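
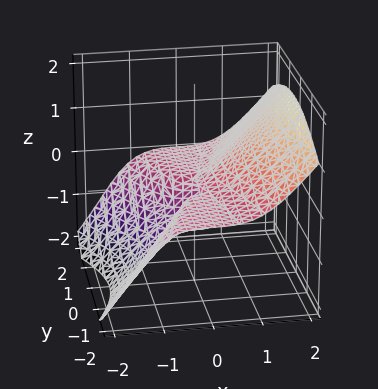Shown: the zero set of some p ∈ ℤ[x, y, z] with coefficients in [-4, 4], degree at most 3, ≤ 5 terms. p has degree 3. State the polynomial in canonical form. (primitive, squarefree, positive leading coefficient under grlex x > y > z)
(a) The degree is 3 — a generic line meets the surface in up to 3 points.
(b) Checking where it meets the axes: among the integer gridlines, it crosses the z-axis at z ∈ {-1, 0}; it meets the x-axis at x = 0 (among the integer gridlines).
(c) Assembling these constraints gives the stated polynomial. Check: (0, 1, 0) on the y-axis lies on the surface, and p(0, 1, 0) = 0. ✓

x^3 - y^2*z - z^3 - z^2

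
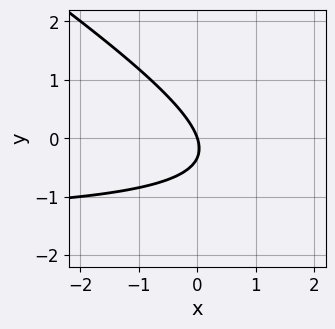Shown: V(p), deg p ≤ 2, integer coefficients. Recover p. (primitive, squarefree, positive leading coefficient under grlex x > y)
2*x*y + 3*y^2 + 3*x + y

deg p = 2.
From the visible intercepts: one x-axis crossing is at x = 0; one y-axis crossing is at y = 0.
Solving for integer coefficients yields p as stated.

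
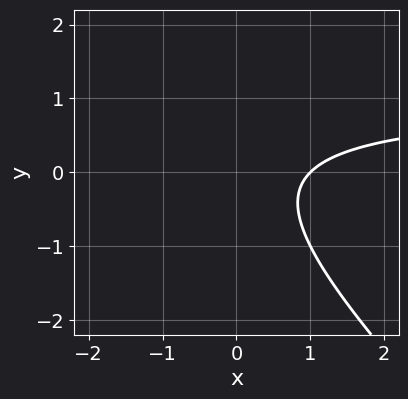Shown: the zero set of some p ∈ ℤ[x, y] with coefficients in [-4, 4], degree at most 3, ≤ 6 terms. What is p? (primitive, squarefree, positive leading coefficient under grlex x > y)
x*y + y^2 - x + 1

(a) The degree is 2 — no degree-1 curve has this shape.
(b) Observable constraints: it meets the x-axis at x = 1 (among the integer gridlines); it misses every integer gridline on the y-axis.
(c) Assembling these constraints gives the stated polynomial.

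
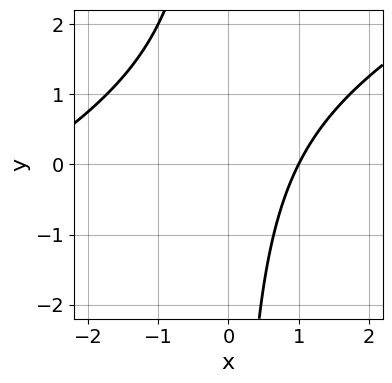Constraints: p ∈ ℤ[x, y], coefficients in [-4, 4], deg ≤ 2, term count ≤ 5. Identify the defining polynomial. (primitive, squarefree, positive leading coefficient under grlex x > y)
x^2 - 2*x*y + 2*x - 3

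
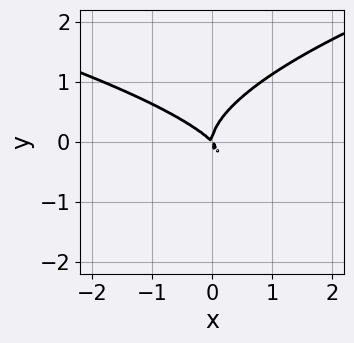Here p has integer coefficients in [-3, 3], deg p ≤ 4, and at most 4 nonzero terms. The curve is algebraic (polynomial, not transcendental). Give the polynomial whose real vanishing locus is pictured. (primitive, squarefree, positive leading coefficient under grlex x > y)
Degree: the shape is more complex than any degree-2 curve, so deg p = 3.
From the axis intercepts and sections: it meets the y-axis at y = 0 (among the integer gridlines); it meets the x-axis at x = 0 (among the integer gridlines).
Putting this together gives p.

3*y^3 - 2*x^2 - 2*x*y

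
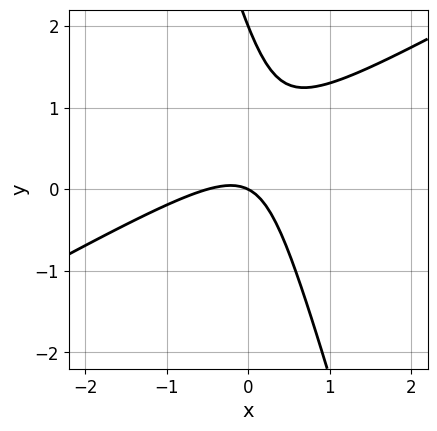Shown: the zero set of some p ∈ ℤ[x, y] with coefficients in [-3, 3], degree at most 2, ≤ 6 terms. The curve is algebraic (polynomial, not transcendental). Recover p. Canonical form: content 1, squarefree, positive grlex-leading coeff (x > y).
2*x^2 - 3*x*y - y^2 + x + 2*y

1. The degree is 2 — the shape is more complex than any degree-1 curve.
2. From the visible intercepts: the y-axis gridline crossings are at y ∈ {0, 2}; one x-axis crossing is at x = 0.
3. The integer polynomial consistent with all of this is the stated p.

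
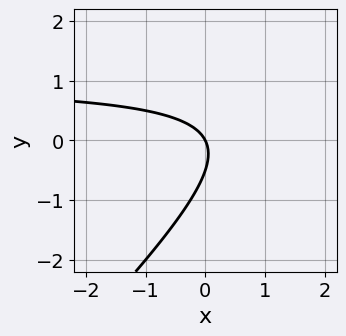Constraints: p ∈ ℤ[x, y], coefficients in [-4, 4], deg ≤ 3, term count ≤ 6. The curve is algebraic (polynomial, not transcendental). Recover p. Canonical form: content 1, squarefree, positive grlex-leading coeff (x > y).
2*x*y - 2*y^2 - 2*x - y

(a) The degree is 2 — a generic line meets the curve in up to 2 points.
(b) Checking where it meets the axes: one y-axis crossing is at y = 0; it crosses the x-axis at the gridline x = 0.
(c) These observations pin down the coefficients.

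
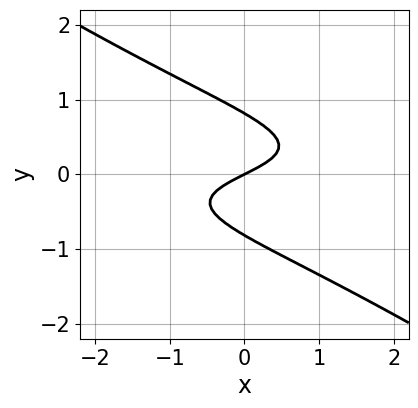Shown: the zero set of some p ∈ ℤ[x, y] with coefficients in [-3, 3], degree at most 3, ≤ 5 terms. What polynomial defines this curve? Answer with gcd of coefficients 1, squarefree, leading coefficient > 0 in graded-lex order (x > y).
2*x*y^2 + 3*y^3 + x - 2*y

(a) deg p = 3. A generic line meets the curve in up to 3 points.
(b) From the visible intercepts: it meets the x-axis at x = 0 (among the integer gridlines); one y-axis crossing is at y = 0.
(c) These observations pin down the coefficients.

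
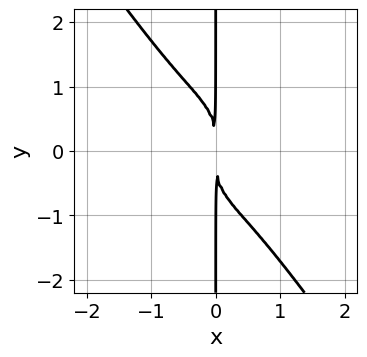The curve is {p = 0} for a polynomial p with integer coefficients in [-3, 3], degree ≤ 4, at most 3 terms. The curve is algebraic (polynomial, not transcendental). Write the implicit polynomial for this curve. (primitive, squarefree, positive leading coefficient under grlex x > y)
3*x^4 + x*y^3 + 2*x^2

The degree is 4 — the shape is more complex than any degree-3 curve.
Against the integer gridlines: every point of the y-axis in the box is on the curve.
Together with the visible shape, these determine p as stated.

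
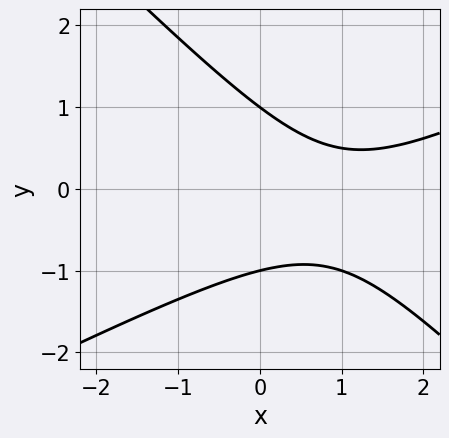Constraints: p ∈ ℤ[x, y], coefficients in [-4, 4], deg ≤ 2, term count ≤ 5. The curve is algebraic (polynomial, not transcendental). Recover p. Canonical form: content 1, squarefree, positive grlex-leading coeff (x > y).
deg p = 2.
Observable constraints: no x-intercept at any integer in the box; the y-axis gridline crossings are at y ∈ {-1, 1}.
Putting this together gives p.

x^2 - x*y - 2*y^2 - 2*x + 2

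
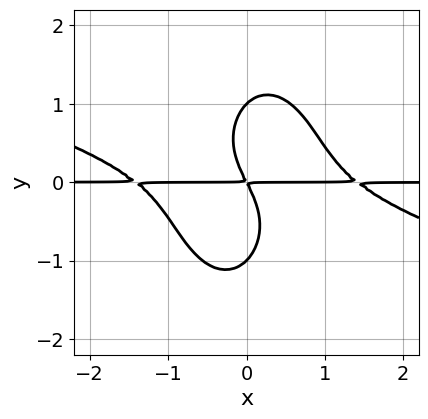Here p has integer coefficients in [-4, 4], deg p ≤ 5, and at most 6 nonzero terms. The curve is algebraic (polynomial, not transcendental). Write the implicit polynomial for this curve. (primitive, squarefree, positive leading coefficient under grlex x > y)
(a) deg p = 4. No degree-3 curve has this shape.
(b) From the axis intercepts and sections: the visible x-axis segment lies entirely on the curve; the y-axis gridline crossings are at y ∈ {-1, 1}.
(c) Solving for integer coefficients yields p as stated.

x^3*y + 3*x^2*y^2 + y^4 - 2*x*y - y^2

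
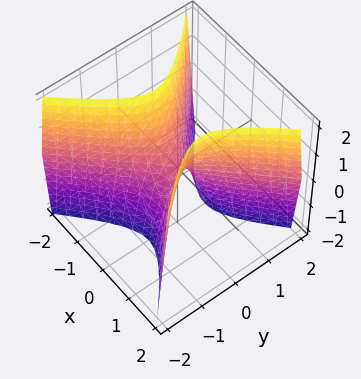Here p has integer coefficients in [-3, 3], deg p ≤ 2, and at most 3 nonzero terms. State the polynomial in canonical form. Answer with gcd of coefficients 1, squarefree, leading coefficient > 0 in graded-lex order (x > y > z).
(a) deg p = 2. A saddle surface; a quadric.
(b) Symmetries: mirror symmetry y ↦ −y ⇒ only even powers of y; mirror symmetry x ↦ −x ⇒ only even powers of x.
(c) From the visible intercepts: it crosses the y-axis at the gridline y = 0; it meets the z-axis at z = 0 (among the integer gridlines).
(d) Assembling these constraints gives the stated polynomial.

3*x^2 - 3*y^2 - z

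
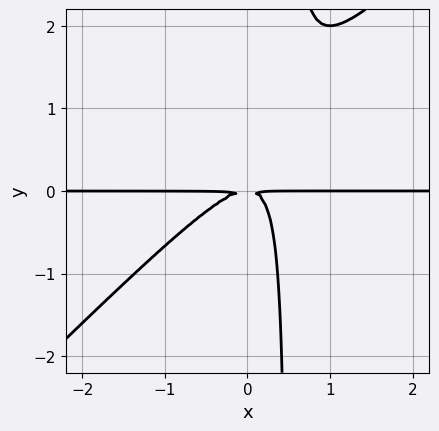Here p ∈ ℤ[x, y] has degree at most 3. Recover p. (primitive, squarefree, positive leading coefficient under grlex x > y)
1. The degree is 3 — the shape is more complex than any degree-2 curve.
2. Checking where it meets the axes: every point of the x-axis in the box is on the curve.
3. Assembling these constraints gives the stated polynomial.

2*x^2*y - 2*x*y^2 + y^2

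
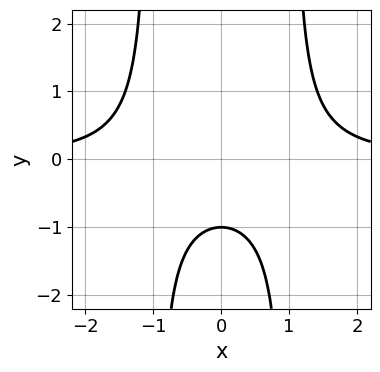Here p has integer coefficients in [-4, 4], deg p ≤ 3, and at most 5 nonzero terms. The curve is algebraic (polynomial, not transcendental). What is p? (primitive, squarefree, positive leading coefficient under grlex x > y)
1. Degree: the shape is more complex than any degree-2 curve, so deg p = 3.
2. Symmetries: it's symmetric under x → −x, forcing even powers of x.
3. Reading off the gridlines: one y-axis crossing is at y = -1; no x-intercept at any integer in the box.
4. These observations pin down the coefficients.

x^2*y - y - 1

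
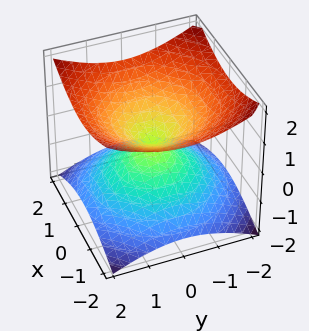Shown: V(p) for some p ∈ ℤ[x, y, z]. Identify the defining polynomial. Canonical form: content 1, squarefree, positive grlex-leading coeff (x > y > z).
x^2 + y^2 - 2*z^2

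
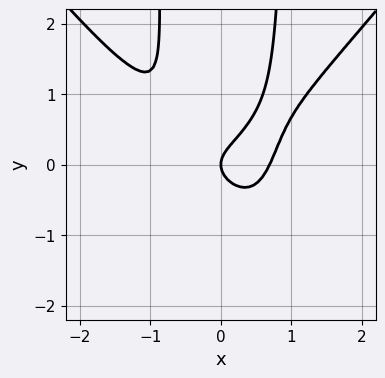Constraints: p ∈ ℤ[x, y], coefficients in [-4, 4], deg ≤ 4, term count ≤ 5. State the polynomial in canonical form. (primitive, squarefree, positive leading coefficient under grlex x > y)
3*x^4 - 2*x^2*y^2 - 3*x^2*y + 2*y^2 - x

(a) deg p = 4.
(b) From the axis intercepts and sections: it meets the x-axis at x = 0 (among the integer gridlines); it crosses the y-axis at the gridline y = 0.
(c) Matching integer coefficients to the picture gives p.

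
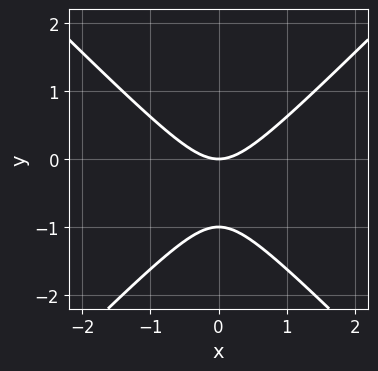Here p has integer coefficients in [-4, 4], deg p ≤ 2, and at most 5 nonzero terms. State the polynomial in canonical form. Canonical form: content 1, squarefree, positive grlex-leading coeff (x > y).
1. The degree is 2 — the shape is more complex than any degree-1 curve.
2. Symmetries: the x ↦ −x reflection is a symmetry, so x appears only in even powers.
3. From the axis intercepts and sections: among the integer gridlines, it crosses the y-axis at y ∈ {-1, 0}; it crosses the x-axis at the gridline x = 0.
4. These observations pin down the coefficients.

x^2 - y^2 - y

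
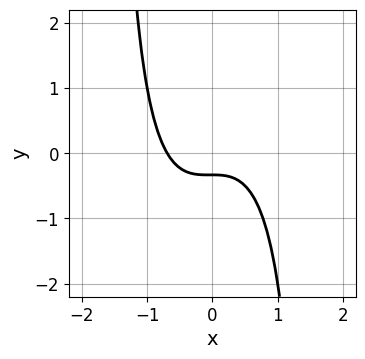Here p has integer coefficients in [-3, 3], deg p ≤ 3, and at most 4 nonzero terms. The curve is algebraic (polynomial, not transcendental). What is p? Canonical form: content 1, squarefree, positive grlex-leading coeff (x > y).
First, deg p = 3. A generic line meets the curve in up to 3 points.
Finally, matching integer coefficients to the picture gives p.

3*x^3 - x^2*y + 3*y + 1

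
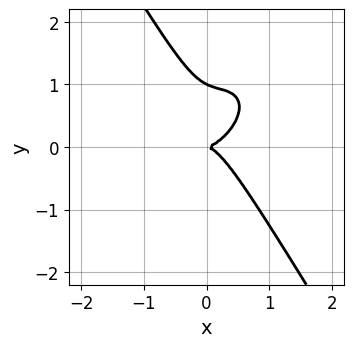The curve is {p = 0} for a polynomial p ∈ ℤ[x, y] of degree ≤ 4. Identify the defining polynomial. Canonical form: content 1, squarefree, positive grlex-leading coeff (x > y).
(a) Degree: no degree-2 curve has this shape, so deg p = 3.
(b) Checking where it meets the axes: it crosses the x-axis at the gridline x = 0; among the integer gridlines, it crosses the y-axis at y ∈ {0, 1}.
(c) Matching integer coefficients to the picture gives p.

3*x^3 - 2*x^2*y + x*y^2 + 2*y^3 - 2*y^2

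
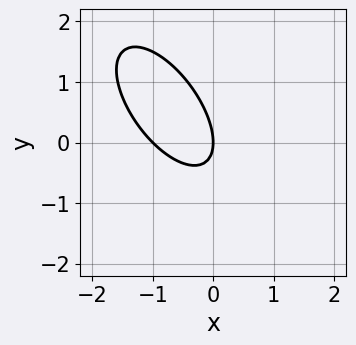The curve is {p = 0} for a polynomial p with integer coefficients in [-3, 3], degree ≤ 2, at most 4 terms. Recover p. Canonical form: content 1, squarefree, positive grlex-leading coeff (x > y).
3*x^2 + 3*x*y + 2*y^2 + 3*x

Degree: no degree-1 curve has this shape, so deg p = 2.
From the axis intercepts and sections: it meets the y-axis at y = 0 (among the integer gridlines); among the integer gridlines, it crosses the x-axis at x ∈ {-1, 0}.
These observations pin down the coefficients.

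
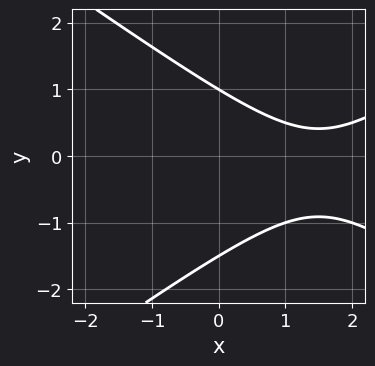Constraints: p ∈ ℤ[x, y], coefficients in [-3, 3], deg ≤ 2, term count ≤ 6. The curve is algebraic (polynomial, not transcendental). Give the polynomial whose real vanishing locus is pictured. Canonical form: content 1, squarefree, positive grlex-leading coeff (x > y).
x^2 - 2*y^2 - 3*x - y + 3

Degree: a generic line meets the curve in up to 2 points, so deg p = 2.
Checking where it meets the axes: the curve avoids every integer x-axis point in the box; it crosses the y-axis at the gridline y = 1.
Fitting integer coefficients to these (and the overall shape) gives p.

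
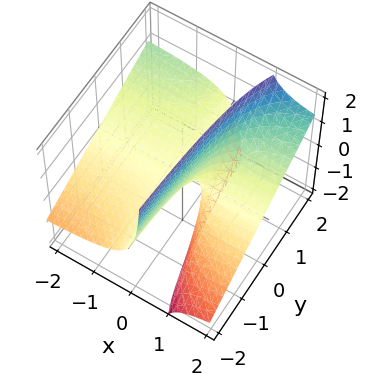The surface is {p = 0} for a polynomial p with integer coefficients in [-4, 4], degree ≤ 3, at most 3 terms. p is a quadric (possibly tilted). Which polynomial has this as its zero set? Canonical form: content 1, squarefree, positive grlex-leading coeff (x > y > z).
x*y - 2*x*z + z

First, deg p = 2.
Then, against the integer gridlines: every point of the y-axis in the box is on the surface; every point of the x-axis in the box is on the surface; one z-axis crossing is at z = 0.
Finally, these observations pin down the coefficients.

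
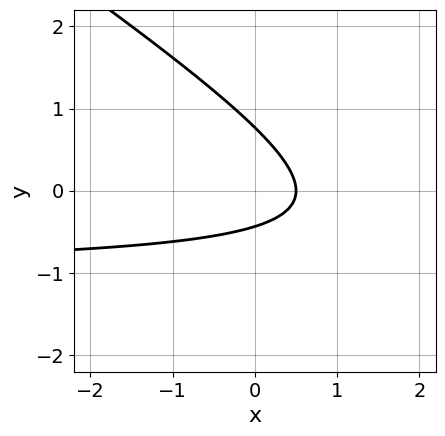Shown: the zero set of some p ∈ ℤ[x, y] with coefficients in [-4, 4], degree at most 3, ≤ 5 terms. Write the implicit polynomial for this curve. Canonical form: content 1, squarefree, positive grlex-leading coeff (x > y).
2*x*y + 3*y^2 + 2*x - y - 1

First, deg p = 2. The shape is more complex than any degree-1 curve.
Finally, putting this together gives p.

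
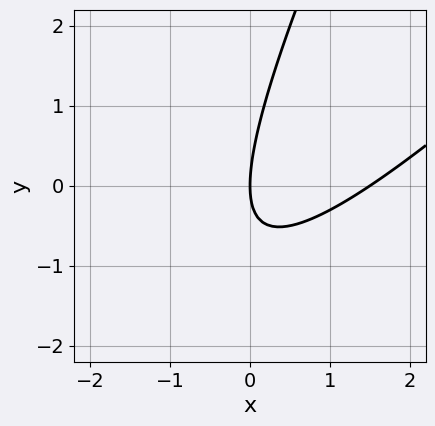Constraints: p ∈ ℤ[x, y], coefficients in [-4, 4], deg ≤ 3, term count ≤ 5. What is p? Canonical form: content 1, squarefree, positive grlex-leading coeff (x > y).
First, deg p = 2.
Next, against the integer gridlines: it crosses the y-axis at the gridline y = 0; it meets the x-axis at x = 0 (among the integer gridlines).
Finally, putting this together gives p.

2*x^2 - 3*x*y + y^2 - 3*x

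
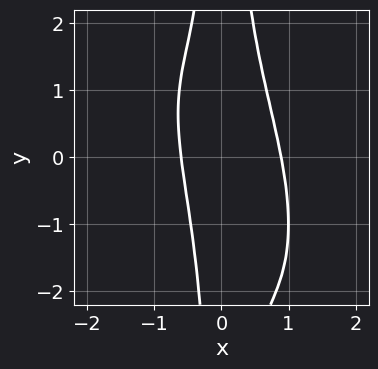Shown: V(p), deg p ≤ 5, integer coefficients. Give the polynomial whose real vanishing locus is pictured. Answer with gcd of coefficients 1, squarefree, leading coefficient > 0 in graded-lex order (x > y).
3*x^4 + 2*x^3*y + x^2*y^2 - x - 1

1. Degree: no degree-3 curve has this shape, so deg p = 4.
2. Checking where it meets the axes: it misses every integer gridline on the y-axis.
3. Fitting integer coefficients to these (and the overall shape) gives p.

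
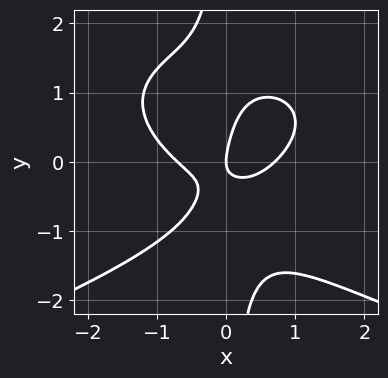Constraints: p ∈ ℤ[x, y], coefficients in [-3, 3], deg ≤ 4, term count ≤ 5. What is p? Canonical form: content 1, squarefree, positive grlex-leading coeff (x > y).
2*x*y^3 + 2*x^3 - 3*x*y + y^2 - x

1. Degree: the shape is more complex than any degree-3 curve, so deg p = 4.
2. From the axis intercepts and sections: one y-axis crossing is at y = 0; it crosses the x-axis at the gridline x = 0.
3. The integer polynomial consistent with all of this is the stated p.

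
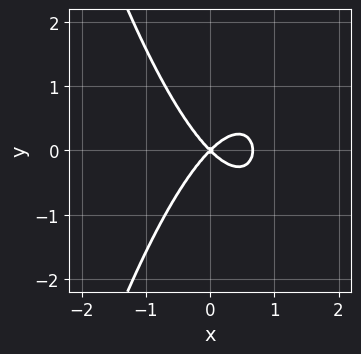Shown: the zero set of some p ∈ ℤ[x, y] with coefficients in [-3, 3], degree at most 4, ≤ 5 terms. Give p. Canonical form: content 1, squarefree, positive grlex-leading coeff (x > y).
3*x^3 - 2*x^2 + 2*y^2

1. deg p = 3. No degree-2 curve has this shape.
2. Symmetries: it's symmetric under y → −y, forcing even powers of y.
3. Reading off the gridlines: it crosses the y-axis at the gridline y = 0; it meets the x-axis at x = 0 (among the integer gridlines).
4. Putting this together gives p.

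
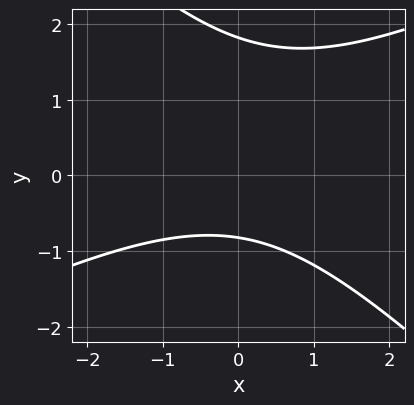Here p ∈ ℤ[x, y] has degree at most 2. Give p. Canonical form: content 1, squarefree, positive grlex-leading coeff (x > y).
x^2 - x*y - 2*y^2 + 2*y + 3

First, degree: no degree-1 curve has this shape, so deg p = 2.
Then, observable constraints: no x-intercept at any integer in the box.
Finally, matching integer coefficients to the picture gives p.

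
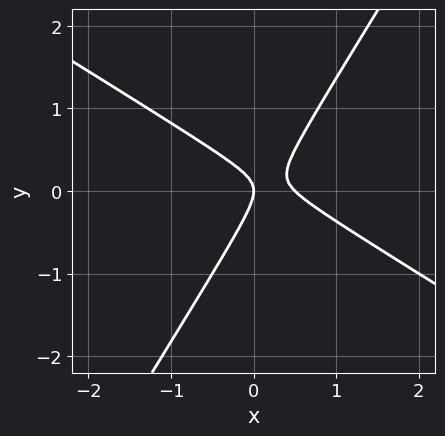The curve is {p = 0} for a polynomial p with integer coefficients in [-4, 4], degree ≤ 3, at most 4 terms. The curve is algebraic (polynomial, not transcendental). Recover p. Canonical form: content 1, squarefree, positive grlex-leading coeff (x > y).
2*x^2 + 2*x*y - 2*y^2 - x

The degree is 2 — a generic line meets the curve in up to 2 points.
Observable constraints: it meets the x-axis at x = 0 (among the integer gridlines); it crosses the y-axis at the gridline y = 0.
Assembling these constraints gives the stated polynomial.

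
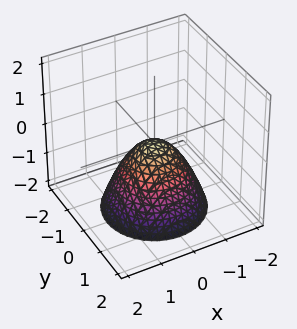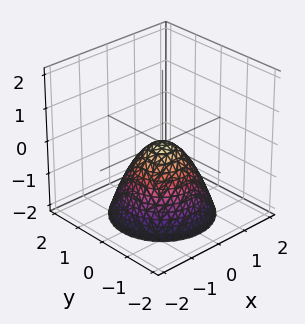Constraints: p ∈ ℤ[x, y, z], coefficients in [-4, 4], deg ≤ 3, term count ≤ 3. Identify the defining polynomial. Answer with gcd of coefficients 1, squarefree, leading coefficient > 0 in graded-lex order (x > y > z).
First, the degree is 2 — a paraboloid; a quadric.
Next, symmetry: the z-axis is an axis of rotation, so x and y enter only as x² + y².
Next, checking where it meets the axes: one y-axis crossing is at y = 0; a circular section at z = -1 has radius exactly 1.
Finally, together with the visible shape, these determine p as stated.

x^2 + y^2 + z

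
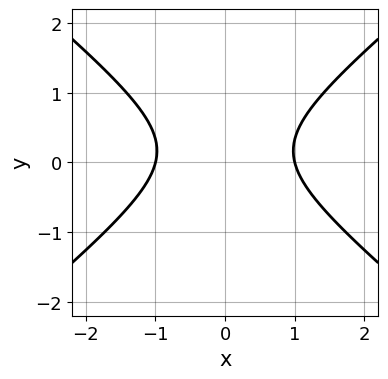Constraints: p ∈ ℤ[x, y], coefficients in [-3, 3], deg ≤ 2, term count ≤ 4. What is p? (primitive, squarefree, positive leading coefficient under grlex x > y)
2*x^2 - 3*y^2 + y - 2

First, deg p = 2.
Next, symmetries: mirror symmetry x ↦ −x ⇒ only even powers of x.
Then, reading off the gridlines: the x-axis gridline crossings are at x ∈ {-1, 1}; the curve avoids every integer y-axis point in the box.
Finally, fitting integer coefficients to these (and the overall shape) gives p.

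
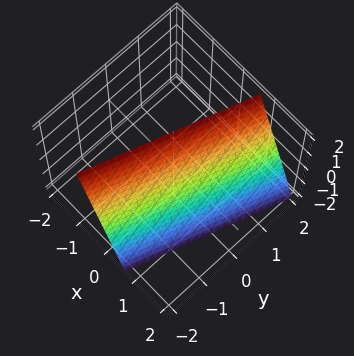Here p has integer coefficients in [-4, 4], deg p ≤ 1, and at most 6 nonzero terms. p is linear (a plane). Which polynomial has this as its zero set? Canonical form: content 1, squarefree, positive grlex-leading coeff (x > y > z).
3*x - y + z - 2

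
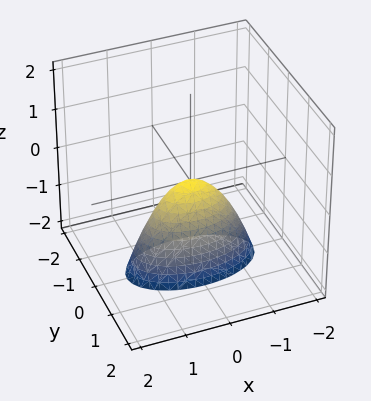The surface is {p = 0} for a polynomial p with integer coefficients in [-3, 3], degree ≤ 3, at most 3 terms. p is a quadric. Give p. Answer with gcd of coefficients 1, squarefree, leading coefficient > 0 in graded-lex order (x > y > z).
First, degree: a single bowl opening along one axis; a quadric, so deg p = 2.
Then, symmetries: the x ↦ −x reflection is a symmetry, so x appears only in even powers; the y ↦ −y reflection is a symmetry, so y appears only in even powers.
Then, from the visible intercepts: it crosses the x-axis at the gridline x = 0; it meets the z-axis at z = 0 (among the integer gridlines).
Finally, the integer polynomial consistent with all of this is the stated p.

x^2 + 3*y^2 + z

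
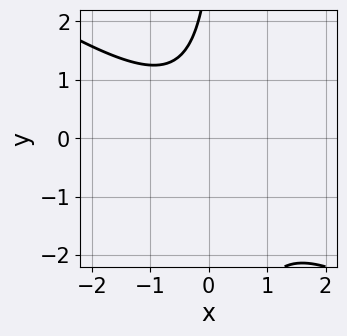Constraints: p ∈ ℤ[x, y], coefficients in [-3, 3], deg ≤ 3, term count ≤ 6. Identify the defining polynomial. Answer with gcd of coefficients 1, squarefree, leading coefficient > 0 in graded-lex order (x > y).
2*x^2 + 3*x*y - y + 3

1. deg p = 2.
2. From the visible intercepts: the curve avoids every integer x-axis point in the box; it misses every integer gridline on the y-axis.
3. Putting this together gives p.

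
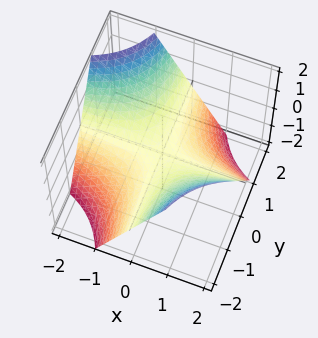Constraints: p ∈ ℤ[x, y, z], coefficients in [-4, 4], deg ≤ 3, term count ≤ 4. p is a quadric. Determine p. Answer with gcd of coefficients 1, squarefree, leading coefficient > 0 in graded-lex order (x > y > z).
The degree is 2 — a saddle surface; a quadric.
Observable constraints: the visible y-axis segment lies entirely on the surface; the visible x-axis segment lies entirely on the surface; one z-axis crossing is at z = 0.
Together with the visible shape, these determine p as stated.

x*y + z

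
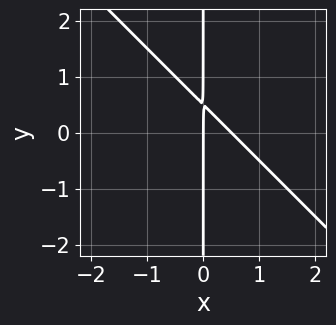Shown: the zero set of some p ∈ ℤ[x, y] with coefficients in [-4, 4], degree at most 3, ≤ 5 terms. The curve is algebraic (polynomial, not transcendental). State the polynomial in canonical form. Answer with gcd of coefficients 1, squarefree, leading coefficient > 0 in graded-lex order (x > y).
(a) deg p = 2. A generic line meets the curve in up to 2 points.
(b) Reading off the gridlines: one x-axis crossing is at x = 0; every point of the y-axis in the box is on the curve.
(c) Together with the visible shape, these determine p as stated.

2*x^2 + 2*x*y - x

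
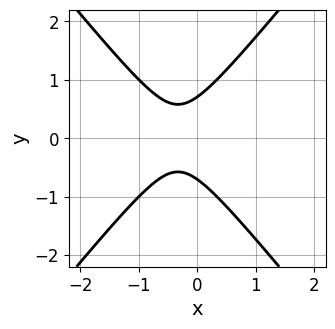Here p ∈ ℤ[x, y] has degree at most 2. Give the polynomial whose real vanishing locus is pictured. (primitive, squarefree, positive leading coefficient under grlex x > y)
3*x^2 - 2*y^2 + 2*x + 1

First, deg p = 2. The shape is more complex than any degree-1 curve.
Next, symmetries: mirror symmetry y ↦ −y ⇒ only even powers of y.
Then, against the integer gridlines: it misses every integer gridline on the x-axis.
Finally, putting this together gives p.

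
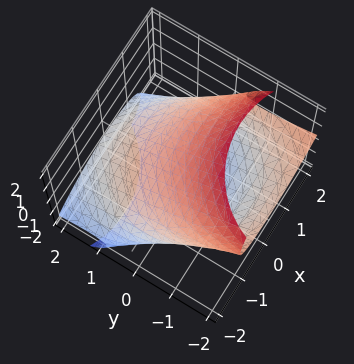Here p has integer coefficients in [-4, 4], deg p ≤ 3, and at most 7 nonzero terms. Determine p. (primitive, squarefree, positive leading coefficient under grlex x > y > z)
1. deg p = 2. No degree-1 surface has this shape.
2. The integer polynomial consistent with all of this is the stated p.

x^2 - x*z + y^2 + 3*y*z + 2*z^2 - 3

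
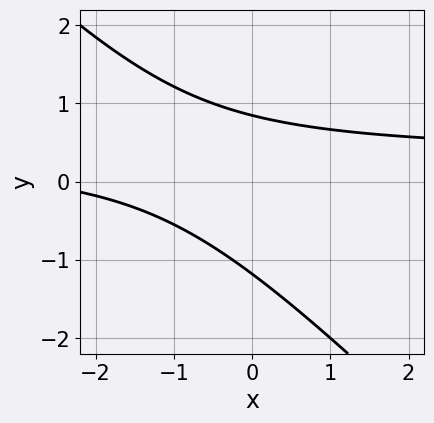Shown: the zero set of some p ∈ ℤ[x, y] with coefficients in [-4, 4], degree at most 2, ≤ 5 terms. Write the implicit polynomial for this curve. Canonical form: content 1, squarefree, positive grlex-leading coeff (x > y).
3*x*y + 3*y^2 - x + y - 3

(a) Degree: the shape is more complex than any degree-1 curve, so deg p = 2.
(b) Reading off the gridlines: no x-intercept at any integer in the box.
(c) Solving for integer coefficients yields p as stated.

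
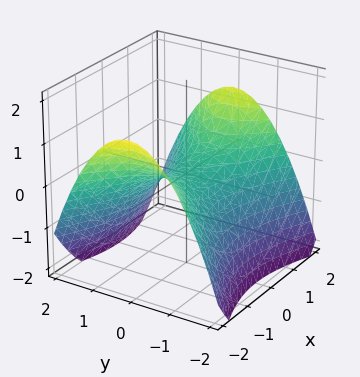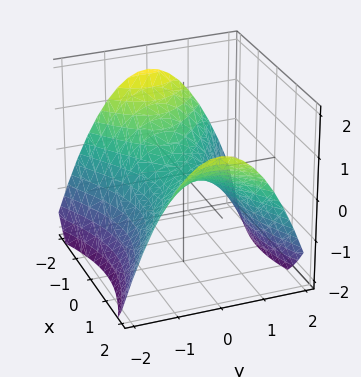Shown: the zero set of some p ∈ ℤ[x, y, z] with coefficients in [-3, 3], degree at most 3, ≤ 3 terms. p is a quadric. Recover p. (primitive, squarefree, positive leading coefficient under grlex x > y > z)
First, degree: a saddle surface; a quadric, so deg p = 2.
Next, symmetries: it's symmetric under y → −y, forcing even powers of y; the x ↦ −x reflection is a symmetry, so x appears only in even powers.
Then, from the axis intercepts and sections: it meets the y-axis at y = 0 (among the integer gridlines); one z-axis crossing is at z = 0; one x-axis crossing is at x = 0.
Finally, the integer polynomial consistent with all of this is the stated p.

x^2 - 2*y^2 - 3*z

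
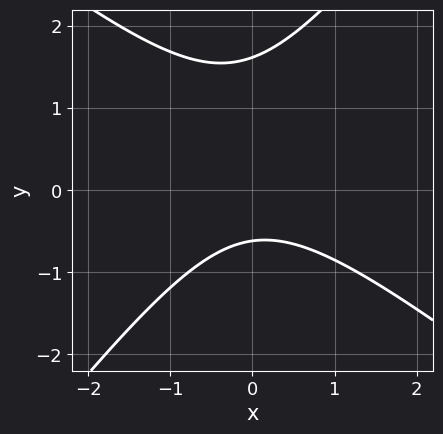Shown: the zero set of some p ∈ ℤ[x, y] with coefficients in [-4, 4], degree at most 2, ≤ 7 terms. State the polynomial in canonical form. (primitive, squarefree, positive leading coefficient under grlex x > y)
(a) The degree is 2 — no degree-1 curve has this shape.
(b) Reading off the gridlines: the curve avoids every integer x-axis point in the box.
(c) Assembling these constraints gives the stated polynomial.

2*x^2 + x*y - 2*y^2 + 2*y + 2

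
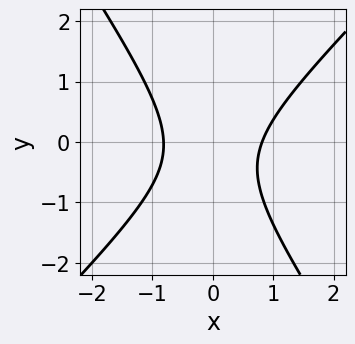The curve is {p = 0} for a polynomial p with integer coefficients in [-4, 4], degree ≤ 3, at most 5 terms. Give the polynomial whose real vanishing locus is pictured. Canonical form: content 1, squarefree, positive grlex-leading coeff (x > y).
3*x^2 - x*y - 2*y^2 - y - 2

First, degree: no degree-1 curve has this shape, so deg p = 2.
Next, checking where it meets the axes: it misses every integer gridline on the y-axis.
Finally, matching integer coefficients to the picture gives p.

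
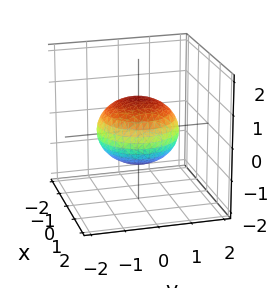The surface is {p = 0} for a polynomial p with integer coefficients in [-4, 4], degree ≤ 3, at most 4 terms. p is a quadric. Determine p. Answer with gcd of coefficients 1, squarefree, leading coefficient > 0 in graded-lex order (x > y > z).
2*x^2 + 2*y^2 + 3*z^2 - 3

First, deg p = 2. Bounded and convex; a quadric.
Then, symmetry: every cross-section ⟂ z is a circle, so x, y appear only via x² + y²; the z ↦ −z reflection is a symmetry, so z appears only in even powers.
Then, from the axis intercepts and sections: a circular section at z = 0 has radius between 1 and 2; the z-axis gridline crossings are at z ∈ {-1, 1}.
Finally, solving for integer coefficients yields p as stated.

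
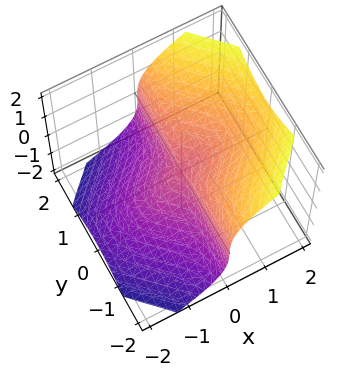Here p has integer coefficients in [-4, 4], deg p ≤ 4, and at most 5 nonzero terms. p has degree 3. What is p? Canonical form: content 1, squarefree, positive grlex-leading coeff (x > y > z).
x^3 + 3*x*y^2 - 2*z^3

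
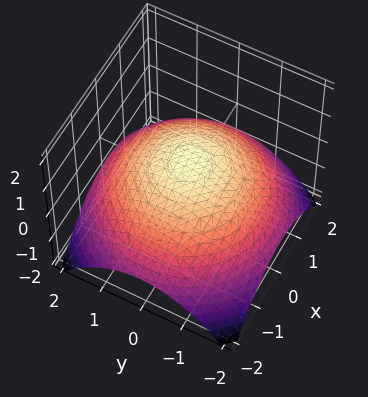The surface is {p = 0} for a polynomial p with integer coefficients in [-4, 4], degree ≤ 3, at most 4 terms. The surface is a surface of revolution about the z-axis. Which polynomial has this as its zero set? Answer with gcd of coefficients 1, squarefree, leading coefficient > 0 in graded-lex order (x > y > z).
x^2 + y^2 + 3*z - 2

First, deg p = 2. The shape is more complex than any degree-1 surface.
Then, symmetry: the surface is invariant under rotation about z: p = q(x² + y², z).
Then, from the visible intercepts: a circular section at z = 0 has radius between 1 and 2.
Finally, together with the visible shape, these determine p as stated.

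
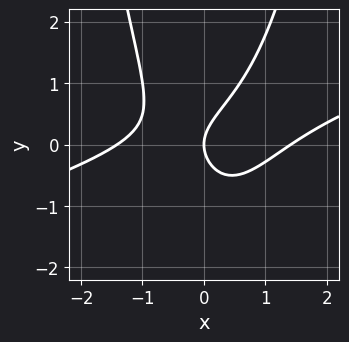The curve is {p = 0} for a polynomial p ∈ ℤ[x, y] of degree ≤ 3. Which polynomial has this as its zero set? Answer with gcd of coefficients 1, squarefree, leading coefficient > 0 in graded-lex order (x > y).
1. Degree: a generic line meets the curve in up to 3 points, so deg p = 3.
2. Checking where it meets the axes: it meets the y-axis at y = 0 (among the integer gridlines); it crosses the x-axis at the gridline x = 0.
3. The integer polynomial consistent with all of this is the stated p.

x^3 - 3*x^2*y + 2*y^2 - 2*x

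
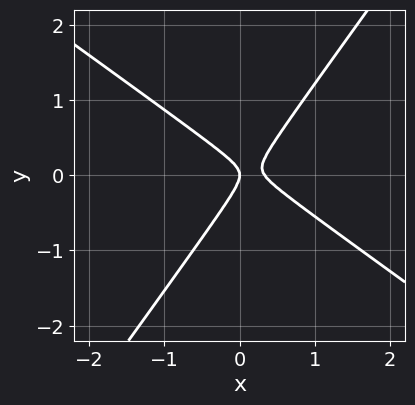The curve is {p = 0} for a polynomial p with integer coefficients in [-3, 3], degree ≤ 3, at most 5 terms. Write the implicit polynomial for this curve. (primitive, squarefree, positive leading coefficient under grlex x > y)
First, deg p = 2. No degree-1 curve has this shape.
Next, reading off the gridlines: it crosses the y-axis at the gridline y = 0; it crosses the x-axis at the gridline x = 0.
Finally, the integer polynomial consistent with all of this is the stated p.

3*x^2 + 2*x*y - 3*y^2 - x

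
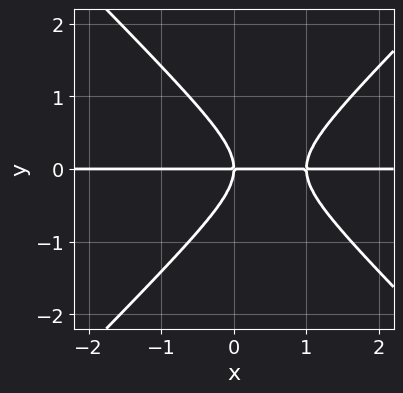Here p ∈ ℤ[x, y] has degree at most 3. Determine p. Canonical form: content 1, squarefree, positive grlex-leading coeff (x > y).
x^2*y - y^3 - x*y

(a) The degree is 3 — the shape is more complex than any degree-2 curve.
(b) Against the integer gridlines: every point of the x-axis in the box is on the curve; it meets the y-axis at y = 0 (among the integer gridlines).
(c) Putting this together gives p.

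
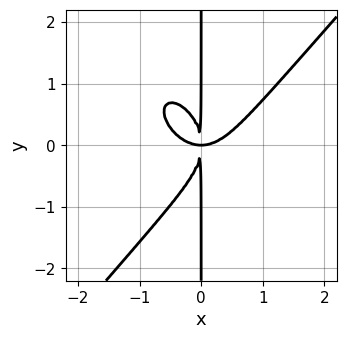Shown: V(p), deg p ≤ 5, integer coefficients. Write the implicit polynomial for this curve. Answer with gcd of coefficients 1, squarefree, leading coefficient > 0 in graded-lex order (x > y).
First, degree: the shape is more complex than any degree-3 curve, so deg p = 4.
Then, reading off the gridlines: the visible y-axis segment lies entirely on the curve.
Finally, together with the visible shape, these determine p as stated.

3*x^4 - 2*x*y^3 - 3*x^2*y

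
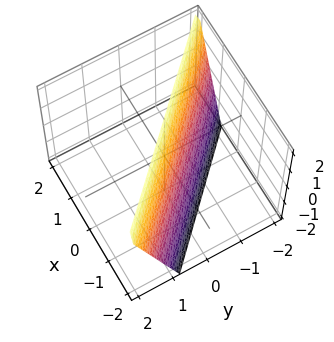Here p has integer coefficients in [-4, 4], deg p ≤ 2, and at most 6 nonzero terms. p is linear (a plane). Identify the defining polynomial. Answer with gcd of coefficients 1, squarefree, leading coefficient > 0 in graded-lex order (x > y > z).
3*x + 3*y - z + 2

(a) deg p = 1.
(b) Reading off the gridlines: it meets the z-axis at z = 2 (among the integer gridlines).
(c) The integer polynomial consistent with all of this is the stated p.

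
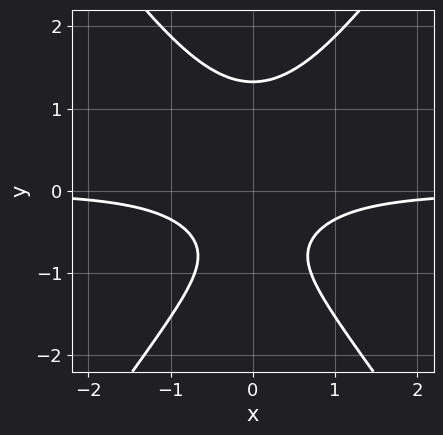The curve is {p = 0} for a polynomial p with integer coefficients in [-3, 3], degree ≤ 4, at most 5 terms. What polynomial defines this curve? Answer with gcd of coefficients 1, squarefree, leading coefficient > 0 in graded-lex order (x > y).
(a) deg p = 3. No degree-2 curve has this shape.
(b) Symmetries: mirror symmetry x ↦ −x ⇒ only even powers of x.
(c) Observable constraints: no x-intercept at any integer in the box.
(d) Fitting integer coefficients to these (and the overall shape) gives p.

2*x^2*y - y^3 + y + 1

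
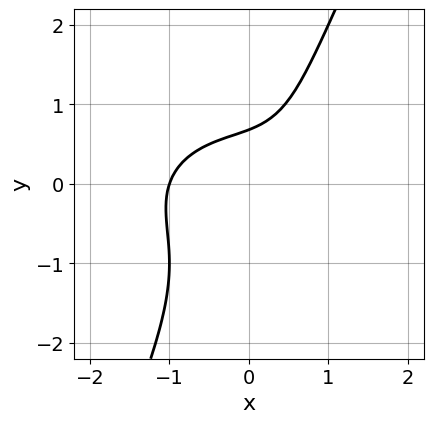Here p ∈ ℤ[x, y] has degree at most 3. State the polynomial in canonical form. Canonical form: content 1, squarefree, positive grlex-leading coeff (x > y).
x^3 + 2*x*y^2 - y^3 - y + 1

deg p = 3. The shape is more complex than any degree-2 curve.
From the visible intercepts: one x-axis crossing is at x = -1.
Fitting integer coefficients to these (and the overall shape) gives p.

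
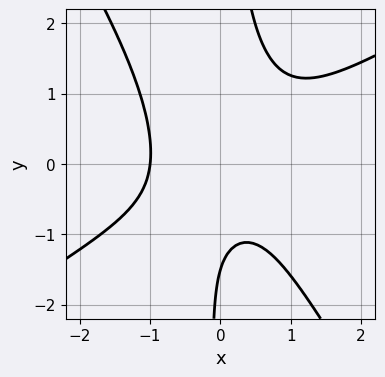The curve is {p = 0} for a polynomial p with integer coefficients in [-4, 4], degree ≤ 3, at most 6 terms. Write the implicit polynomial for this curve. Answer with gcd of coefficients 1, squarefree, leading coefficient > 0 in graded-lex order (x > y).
1. deg p = 3.
2. Reading off the gridlines: it crosses the x-axis at the gridline x = -1.
3. The integer polynomial consistent with all of this is the stated p.

3*x^3 - 3*x^2*y - 3*x*y^2 + 2*y + 3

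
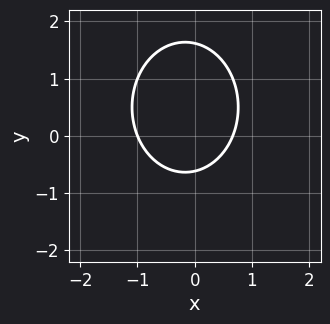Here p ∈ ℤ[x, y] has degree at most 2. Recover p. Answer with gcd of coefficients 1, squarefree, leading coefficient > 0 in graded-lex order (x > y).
(a) Degree: the shape is more complex than any degree-1 curve, so deg p = 2.
(b) Checking where it meets the axes: it meets the x-axis at x = -1 (among the integer gridlines).
(c) Together with the visible shape, these determine p as stated.

3*x^2 + 2*y^2 + x - 2*y - 2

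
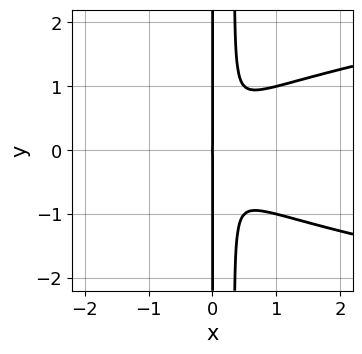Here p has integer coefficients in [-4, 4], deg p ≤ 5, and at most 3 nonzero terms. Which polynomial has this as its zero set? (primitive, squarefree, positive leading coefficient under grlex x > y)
First, deg p = 4. A generic line meets the curve in up to 4 points.
Next, symmetries: it's symmetric under y → −y, forcing even powers of y.
Next, against the integer gridlines: it crosses the x-axis at the gridline x = 0; the visible y-axis segment lies entirely on the curve.
Finally, these observations pin down the coefficients.

3*x^2*y^2 - 2*x^3 - x*y^2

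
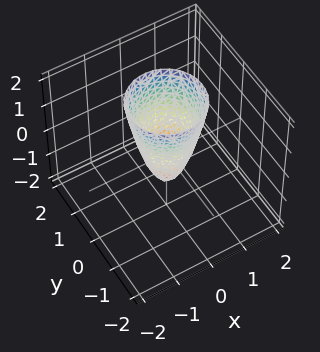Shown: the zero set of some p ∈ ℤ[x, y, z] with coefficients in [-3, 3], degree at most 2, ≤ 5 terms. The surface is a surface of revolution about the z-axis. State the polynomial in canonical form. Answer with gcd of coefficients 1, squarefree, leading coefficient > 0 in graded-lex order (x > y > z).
First, the degree is 2 — the shape is more complex than any degree-1 surface.
Next, symmetry: the z-axis is an axis of rotation, so x and y enter only as x² + y².
Then, from the axis intercepts and sections: one z-axis crossing is at z = -1; a circular section at z = 1 has radius between 0 and 1.
Finally, these observations pin down the coefficients.

3*x^2 + 3*y^2 - z - 1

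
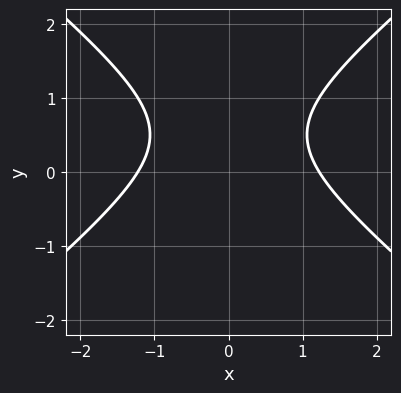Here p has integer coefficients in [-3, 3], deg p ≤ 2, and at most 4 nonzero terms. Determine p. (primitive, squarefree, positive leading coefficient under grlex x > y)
(a) Degree: no degree-1 curve has this shape, so deg p = 2.
(b) Symmetries: mirror symmetry x ↦ −x ⇒ only even powers of x.
(c) Observable constraints: it misses every integer gridline on the y-axis.
(d) Solving for integer coefficients yields p as stated.

2*x^2 - 3*y^2 + 3*y - 3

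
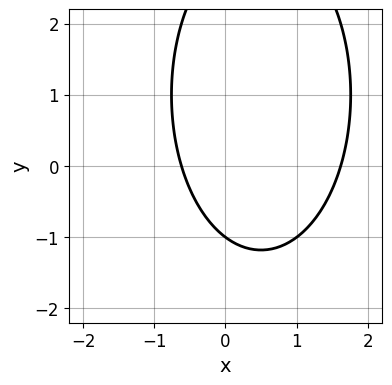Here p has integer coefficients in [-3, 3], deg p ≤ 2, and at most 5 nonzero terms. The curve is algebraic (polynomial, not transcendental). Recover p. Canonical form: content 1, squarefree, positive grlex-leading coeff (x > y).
3*x^2 + y^2 - 3*x - 2*y - 3

Degree: a generic line meets the curve in up to 2 points, so deg p = 2.
From the visible intercepts: it crosses the y-axis at the gridline y = -1.
Fitting integer coefficients to these (and the overall shape) gives p.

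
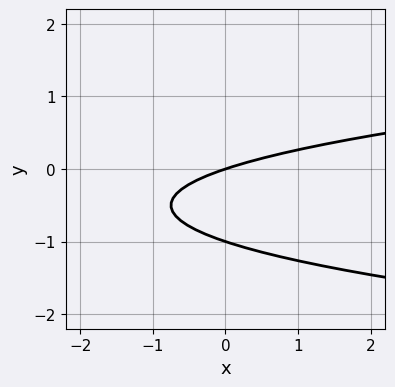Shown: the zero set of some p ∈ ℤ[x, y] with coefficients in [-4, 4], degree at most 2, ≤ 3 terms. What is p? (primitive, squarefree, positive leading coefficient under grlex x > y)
3*y^2 - x + 3*y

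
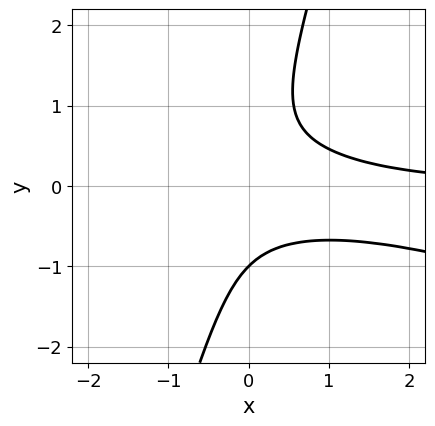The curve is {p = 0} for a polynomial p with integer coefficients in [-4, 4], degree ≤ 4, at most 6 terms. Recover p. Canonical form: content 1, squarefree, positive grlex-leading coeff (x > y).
deg p = 3.
From the visible intercepts: it crosses the y-axis at the gridline y = -1; the curve avoids every integer x-axis point in the box.
Fitting integer coefficients to these (and the overall shape) gives p.

x^2*y + 3*x*y^2 - y^3 - 1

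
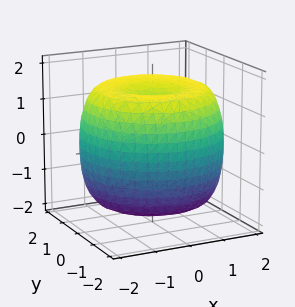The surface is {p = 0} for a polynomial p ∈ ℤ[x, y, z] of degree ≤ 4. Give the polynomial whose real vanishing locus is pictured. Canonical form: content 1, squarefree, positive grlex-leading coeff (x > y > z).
(a) The degree is 4 — the shape is more complex than any degree-3 surface.
(b) Symmetries: the surface is invariant under rotation about z: p = q(x² + y², z).
(c) From the visible intercepts: a circular section at z = -1 has radius between 1 and 2.
(d) Putting this together gives p.

x^4 + 2*x^2*y^2 + y^4 - 3*x^2 - 3*y^2 + 2*z^2 - 3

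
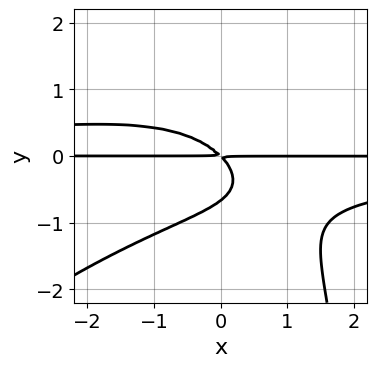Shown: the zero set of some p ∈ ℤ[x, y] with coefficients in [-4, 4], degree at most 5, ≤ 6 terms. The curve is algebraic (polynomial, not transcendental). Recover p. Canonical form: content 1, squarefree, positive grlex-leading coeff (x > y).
x^2*y^2 - x*y^3 + 3*y^3 + 2*x*y + 2*y^2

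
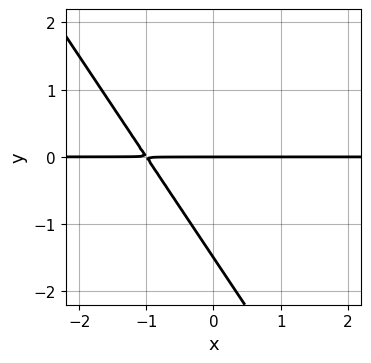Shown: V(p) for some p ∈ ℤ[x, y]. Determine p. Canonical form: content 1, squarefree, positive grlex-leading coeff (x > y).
1. deg p = 2. A generic line meets the curve in up to 2 points.
2. Against the integer gridlines: the visible x-axis segment lies entirely on the curve; it meets the y-axis at y = 0 (among the integer gridlines).
3. Fitting integer coefficients to these (and the overall shape) gives p.

3*x*y + 2*y^2 + 3*y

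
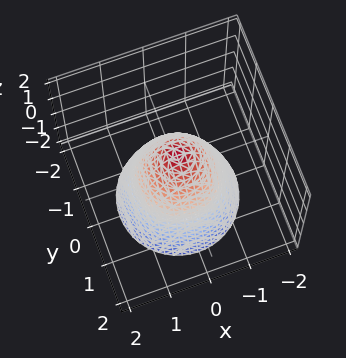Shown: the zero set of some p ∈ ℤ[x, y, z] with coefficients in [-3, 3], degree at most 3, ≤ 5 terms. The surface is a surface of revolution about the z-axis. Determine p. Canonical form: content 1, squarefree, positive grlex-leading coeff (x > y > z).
(a) deg p = 2. No degree-1 surface has this shape.
(b) By symmetry, every cross-section ⟂ z is a circle, so x, y appear only via x² + y².
(c) Reading off the gridlines: a circular section at z = -2 has radius between 1 and 2; one z-axis crossing is at z = 1.
(d) These observations pin down the coefficients.

3*x^2 + 3*y^2 + 2*z - 2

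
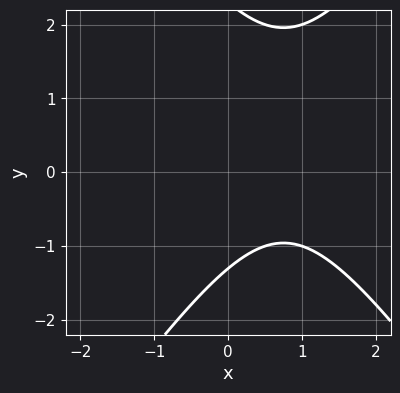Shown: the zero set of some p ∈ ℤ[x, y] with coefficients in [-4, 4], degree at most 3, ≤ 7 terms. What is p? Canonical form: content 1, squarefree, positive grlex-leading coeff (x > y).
2*x^2 - y^2 - 3*x + y + 3

(a) Degree: no degree-1 curve has this shape, so deg p = 2.
(b) Against the integer gridlines: it misses every integer gridline on the x-axis.
(c) Assembling these constraints gives the stated polynomial.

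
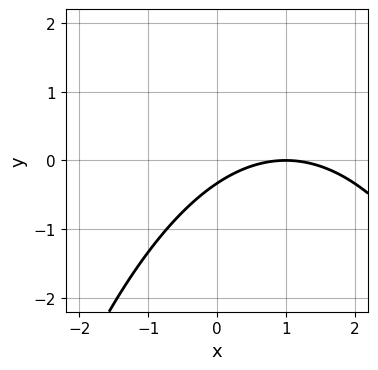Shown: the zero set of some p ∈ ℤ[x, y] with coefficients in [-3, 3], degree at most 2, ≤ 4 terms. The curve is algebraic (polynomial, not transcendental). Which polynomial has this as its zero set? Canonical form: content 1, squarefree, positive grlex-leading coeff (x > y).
1. Degree: a generic line meets the curve in up to 2 points, so deg p = 2.
2. From the axis intercepts and sections: one x-axis crossing is at x = 1.
3. Putting this together gives p.

x^2 - 2*x + 3*y + 1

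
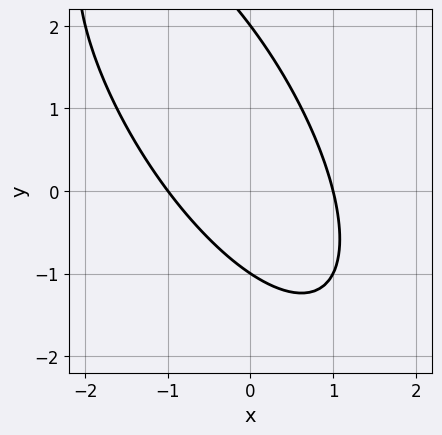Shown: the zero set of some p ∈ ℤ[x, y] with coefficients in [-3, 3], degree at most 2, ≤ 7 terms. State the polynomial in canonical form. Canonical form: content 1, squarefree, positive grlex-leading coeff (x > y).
(a) The degree is 2 — no degree-1 curve has this shape.
(b) Against the integer gridlines: among the integer gridlines, it crosses the x-axis at x ∈ {-1, 1}; the y-axis gridline crossings are at y ∈ {-1, 2}.
(c) Together with the visible shape, these determine p as stated.

2*x^2 + 2*x*y + y^2 - y - 2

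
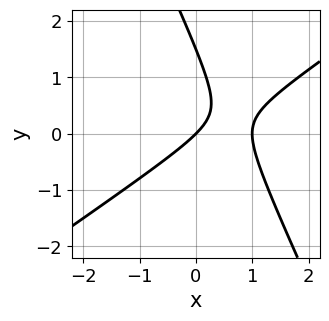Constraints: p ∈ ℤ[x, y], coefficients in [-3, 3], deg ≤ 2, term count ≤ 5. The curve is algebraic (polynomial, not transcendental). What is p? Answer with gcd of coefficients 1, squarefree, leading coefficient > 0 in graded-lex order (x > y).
3*x^2 - 3*x*y - 2*y^2 - 3*x + 3*y

Degree: a generic line meets the curve in up to 2 points, so deg p = 2.
Checking where it meets the axes: it crosses the y-axis at the gridline y = 0; the x-axis gridline crossings are at x ∈ {0, 1}.
Putting this together gives p.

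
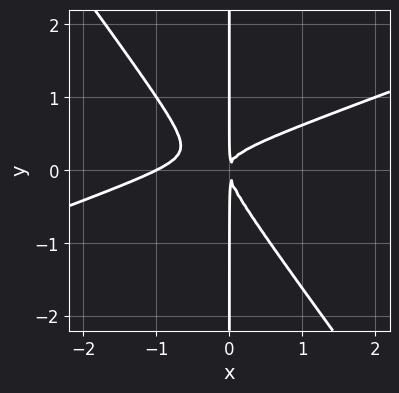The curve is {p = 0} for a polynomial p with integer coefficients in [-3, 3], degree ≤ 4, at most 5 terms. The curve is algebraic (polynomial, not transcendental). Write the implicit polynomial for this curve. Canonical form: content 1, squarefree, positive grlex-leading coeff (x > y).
x^3 - 2*x^2*y - 2*x*y^2 + x^2

First, degree: the shape is more complex than any degree-2 curve, so deg p = 3.
Then, checking where it meets the axes: it meets the x-axis at x = -1 (among the integer gridlines); the visible y-axis segment lies entirely on the curve.
Finally, assembling these constraints gives the stated polynomial.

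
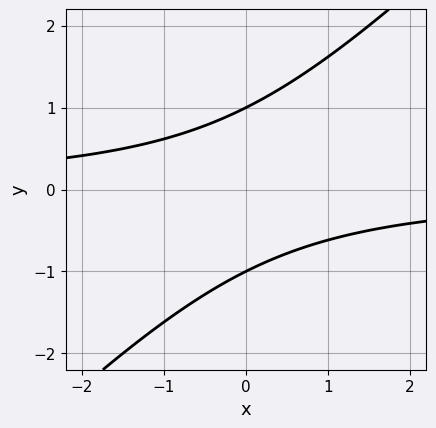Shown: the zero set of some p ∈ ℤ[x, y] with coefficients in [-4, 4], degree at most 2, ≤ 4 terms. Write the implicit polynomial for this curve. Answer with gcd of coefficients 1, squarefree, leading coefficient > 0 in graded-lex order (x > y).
x*y - y^2 + 1

1. The degree is 2 — a generic line meets the curve in up to 2 points.
2. Checking where it meets the axes: no x-intercept at any integer in the box; among the integer gridlines, it crosses the y-axis at y ∈ {-1, 1}.
3. Matching integer coefficients to the picture gives p.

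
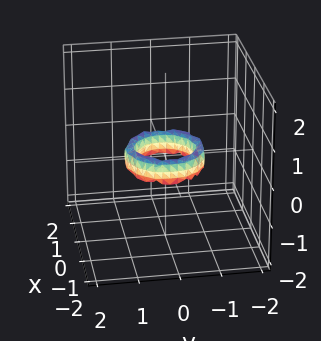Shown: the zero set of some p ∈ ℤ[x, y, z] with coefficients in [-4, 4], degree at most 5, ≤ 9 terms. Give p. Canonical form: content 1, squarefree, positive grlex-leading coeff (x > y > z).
2*x^4 + 4*x^2*y^2 + 2*y^4 - 3*x^2 - 3*y^2 + z^2 + 1

1. The degree is 4 — the shape is more complex than any degree-3 surface.
2. By symmetry, the z-axis is an axis of rotation, so x and y enter only as x² + y².
3. Against the integer gridlines: no z-intercept at any integer in the box; among the integer gridlines, it crosses the y-axis at y ∈ {-1, 1}; a circular section at z = 0 has radius between 0 and 1.
4. Assembling these constraints gives the stated polynomial. Check: (-1, 0, 0) on the x-axis lies on the surface, and p(-1, 0, 0) = 0. ✓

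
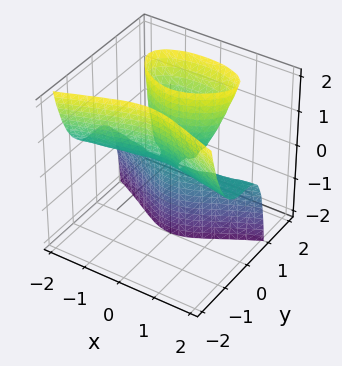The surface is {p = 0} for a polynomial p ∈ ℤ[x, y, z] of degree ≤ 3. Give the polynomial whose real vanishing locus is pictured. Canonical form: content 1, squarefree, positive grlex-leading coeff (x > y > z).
x^2*z + 3*y^3 - y^2*z - 2*y*z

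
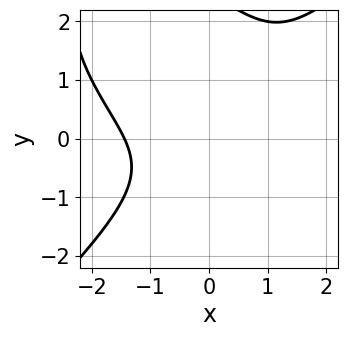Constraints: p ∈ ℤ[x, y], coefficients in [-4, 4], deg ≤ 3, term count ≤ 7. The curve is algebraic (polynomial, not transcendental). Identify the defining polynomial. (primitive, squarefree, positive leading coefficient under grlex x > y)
First, deg p = 3. A generic line meets the curve in up to 3 points.
Then, from the visible intercepts: the curve avoids every integer y-axis point in the box.
Finally, assembling these constraints gives the stated polynomial.

x^3 - y^3 - 2*x*y + 2*y^2 + 3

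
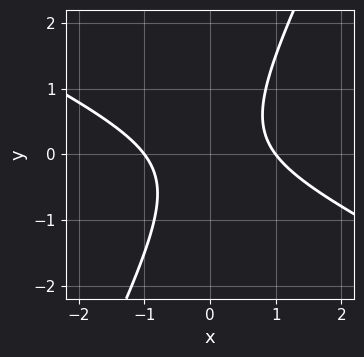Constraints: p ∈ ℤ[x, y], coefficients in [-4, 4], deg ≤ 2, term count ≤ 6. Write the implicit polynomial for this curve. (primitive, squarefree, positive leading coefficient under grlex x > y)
Degree: a generic line meets the curve in up to 2 points, so deg p = 2.
Checking where it meets the axes: no y-intercept at any integer in the box; among the integer gridlines, it crosses the x-axis at x ∈ {-1, 1}.
Together with the visible shape, these determine p as stated.

2*x^2 + 3*x*y - 2*y^2 - 2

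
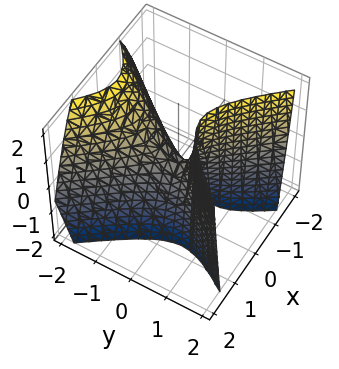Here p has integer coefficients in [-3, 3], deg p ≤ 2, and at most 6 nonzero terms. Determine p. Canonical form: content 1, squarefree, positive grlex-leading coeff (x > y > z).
3*x^2 - 2*y^2 - y*z + z

1. The degree is 2 — no degree-1 surface has this shape.
2. Observable constraints: it meets the x-axis at x = 0 (among the integer gridlines); one y-axis crossing is at y = 0; it meets the z-axis at z = 0 (among the integer gridlines).
3. Fitting integer coefficients to these (and the overall shape) gives p.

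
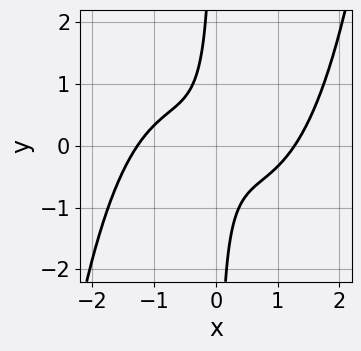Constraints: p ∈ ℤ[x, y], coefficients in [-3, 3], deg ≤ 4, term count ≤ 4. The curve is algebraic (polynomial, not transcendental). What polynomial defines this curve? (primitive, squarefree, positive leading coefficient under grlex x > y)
x^4 - x^2 - 3*x*y - 1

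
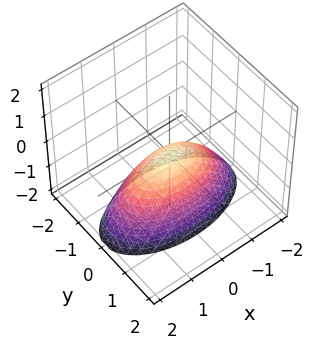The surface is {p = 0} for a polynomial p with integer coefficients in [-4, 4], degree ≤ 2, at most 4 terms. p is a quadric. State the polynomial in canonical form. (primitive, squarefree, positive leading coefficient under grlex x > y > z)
x^2 + 3*y^2 + 2*z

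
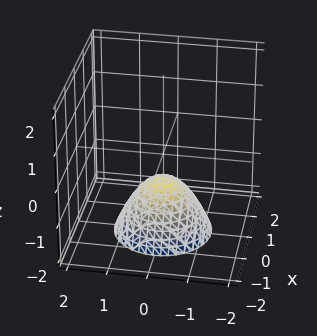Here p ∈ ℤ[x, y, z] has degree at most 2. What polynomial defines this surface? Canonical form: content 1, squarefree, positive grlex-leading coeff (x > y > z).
(a) Degree: a generic line meets the surface in up to 2 points, so deg p = 2.
(b) Symmetry: the z-axis is an axis of rotation, so x and y enter only as x² + y².
(c) Against the integer gridlines: it misses every integer gridline on the x-axis; a circular section at z = -1 has radius between 0 and 1.
(d) These observations pin down the coefficients.

3*x^2 + 3*y^2 + 3*z + 2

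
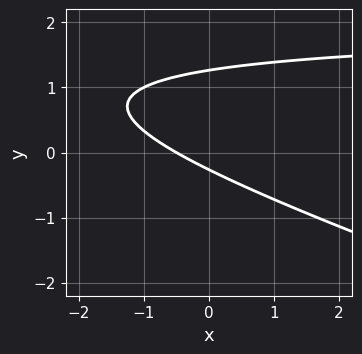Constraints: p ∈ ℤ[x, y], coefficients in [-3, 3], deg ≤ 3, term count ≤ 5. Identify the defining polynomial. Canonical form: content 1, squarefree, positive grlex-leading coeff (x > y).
x*y + 3*y^2 - 2*x - 3*y - 1

First, the degree is 2 — a generic line meets the curve in up to 2 points.
Finally, putting this together gives p.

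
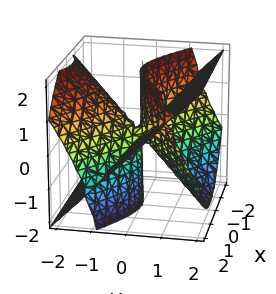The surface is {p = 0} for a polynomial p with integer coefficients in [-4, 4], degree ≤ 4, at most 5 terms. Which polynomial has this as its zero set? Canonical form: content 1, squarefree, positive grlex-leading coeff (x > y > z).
2*x^2*y - 2*x^2*z - 3*y^3 + 3*y*z^2

First, degree: a generic line meets the surface in up to 3 points, so deg p = 3.
Next, reading off the gridlines: every point of the z-axis in the box is on the surface; the visible x-axis segment lies entirely on the surface.
Finally, solving for integer coefficients yields p as stated.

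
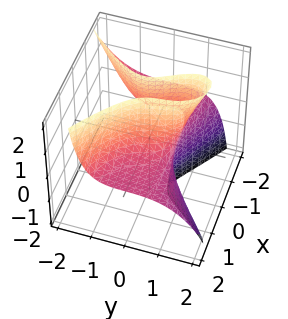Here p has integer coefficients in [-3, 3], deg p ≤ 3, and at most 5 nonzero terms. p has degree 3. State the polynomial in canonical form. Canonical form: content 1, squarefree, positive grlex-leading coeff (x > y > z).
1. The degree is 3 — the shape is more complex than any degree-2 surface.
2. Observable constraints: it misses every integer gridline on the z-axis; it misses every integer gridline on the x-axis.
3. Solving for integer coefficients yields p as stated.

3*x^2*z + 2*x*y*z + 2*y^3 - y^2*z - 1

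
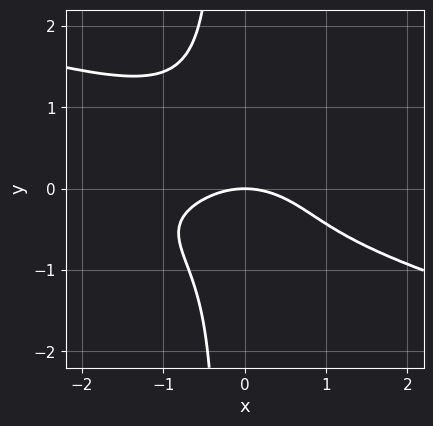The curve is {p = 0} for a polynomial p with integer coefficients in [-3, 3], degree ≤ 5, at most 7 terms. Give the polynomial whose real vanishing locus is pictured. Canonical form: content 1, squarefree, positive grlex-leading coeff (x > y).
x^2*y^2 + 3*x*y^3 + y^3 + x^2 + 2*y

The degree is 4 — a generic line meets the curve in up to 4 points.
Against the integer gridlines: it meets the x-axis at x = 0 (among the integer gridlines); one y-axis crossing is at y = 0.
Putting this together gives p.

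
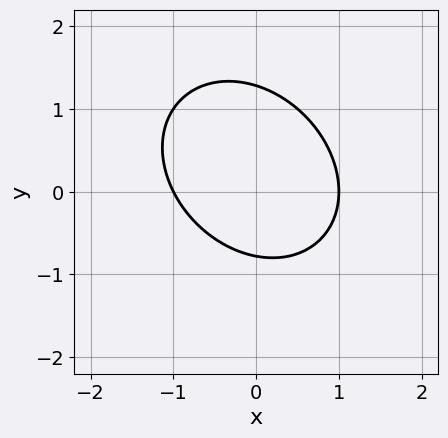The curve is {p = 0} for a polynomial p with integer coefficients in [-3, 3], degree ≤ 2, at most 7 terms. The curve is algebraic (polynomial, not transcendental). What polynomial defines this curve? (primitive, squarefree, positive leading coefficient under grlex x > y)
First, deg p = 2.
Then, observable constraints: the x-axis gridline crossings are at x ∈ {-1, 1}.
Finally, assembling these constraints gives the stated polynomial.

2*x^2 + x*y + 2*y^2 - y - 2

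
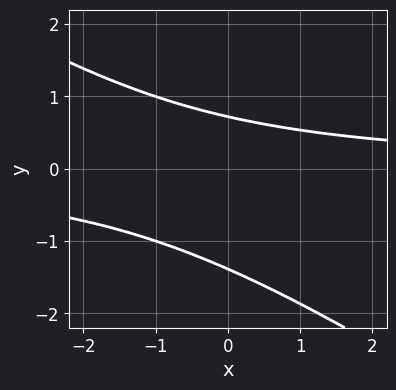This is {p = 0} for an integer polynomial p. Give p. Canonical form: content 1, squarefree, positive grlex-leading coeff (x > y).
First, deg p = 2. No degree-1 curve has this shape.
Then, against the integer gridlines: the curve avoids every integer x-axis point in the box.
Finally, the integer polynomial consistent with all of this is the stated p.

2*x*y + 3*y^2 + 2*y - 3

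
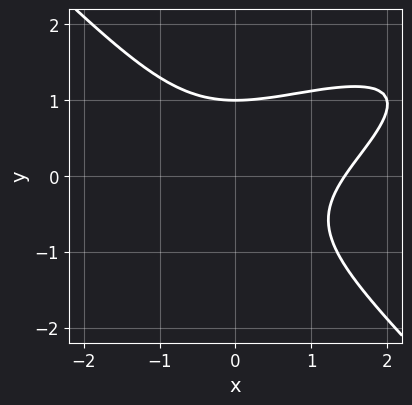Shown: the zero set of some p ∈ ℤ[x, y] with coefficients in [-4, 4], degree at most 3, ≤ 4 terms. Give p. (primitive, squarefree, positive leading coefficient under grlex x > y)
First, the degree is 3 — the shape is more complex than any degree-2 curve.
Next, checking where it meets the axes: it meets the y-axis at y = 1 (among the integer gridlines).
Finally, assembling these constraints gives the stated polynomial.

x^3 - 2*x^2*y + 3*y^3 - 3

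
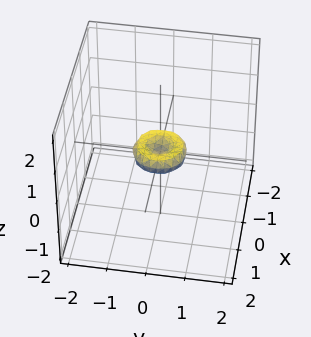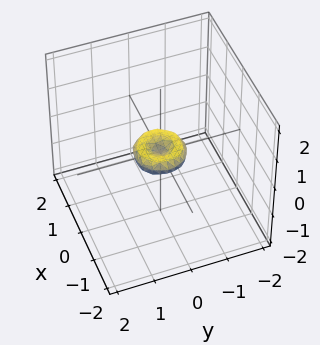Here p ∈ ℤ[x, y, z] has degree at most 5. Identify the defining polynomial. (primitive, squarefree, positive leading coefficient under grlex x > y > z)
2*x^4 + 4*x^2*y^2 + 2*y^4 - x^2 - y^2 + 2*z^2

(a) Degree: the shape is more complex than any degree-3 surface, so deg p = 4.
(b) By symmetry, the z-axis is an axis of rotation, so x and y enter only as x² + y².
(c) From the axis intercepts and sections: it meets the z-axis at z = 0 (among the integer gridlines); a circular section at z = 0 has radius between 0 and 1.
(d) Together with the visible shape, these determine p as stated.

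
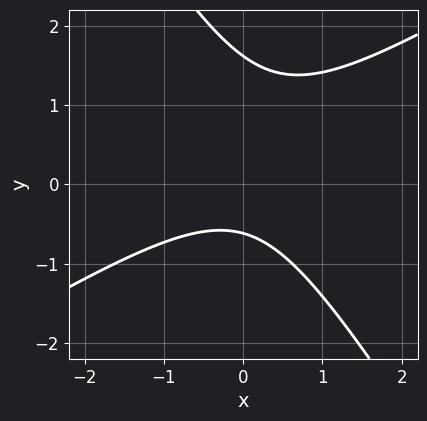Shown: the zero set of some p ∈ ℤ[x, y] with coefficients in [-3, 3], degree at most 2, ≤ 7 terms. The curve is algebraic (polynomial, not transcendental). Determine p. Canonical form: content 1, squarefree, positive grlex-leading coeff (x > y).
First, degree: a generic line meets the curve in up to 2 points, so deg p = 2.
Then, checking where it meets the axes: the curve avoids every integer x-axis point in the box.
Finally, matching integer coefficients to the picture gives p.

x^2 - x*y - y^2 + y + 1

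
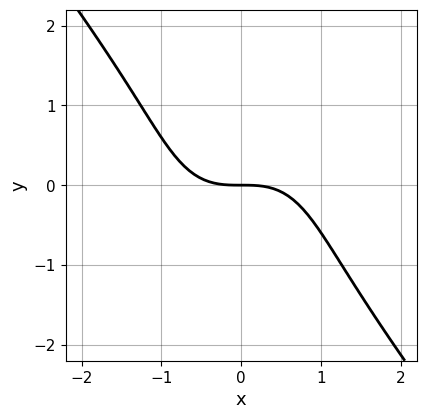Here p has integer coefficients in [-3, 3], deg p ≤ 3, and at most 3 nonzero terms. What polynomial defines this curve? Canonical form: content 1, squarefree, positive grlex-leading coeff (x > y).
First, the degree is 3 — no degree-2 curve has this shape.
Next, observable constraints: one y-axis crossing is at y = 0; it meets the x-axis at x = 0 (among the integer gridlines).
Finally, solving for integer coefficients yields p as stated.

2*x^3 + y^3 + 3*y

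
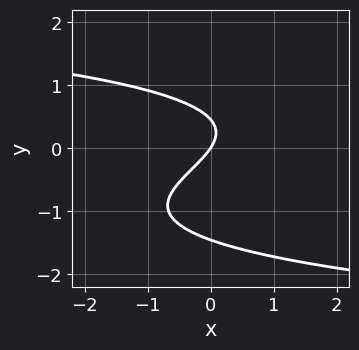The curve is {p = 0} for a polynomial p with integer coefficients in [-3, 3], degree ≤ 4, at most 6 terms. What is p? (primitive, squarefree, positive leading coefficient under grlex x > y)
1. The degree is 3 — the shape is more complex than any degree-2 curve.
2. Observable constraints: it crosses the y-axis at the gridline y = 0; one x-axis crossing is at x = 0.
3. Assembling these constraints gives the stated polynomial.

3*y^3 + 3*y^2 + 3*x - 2*y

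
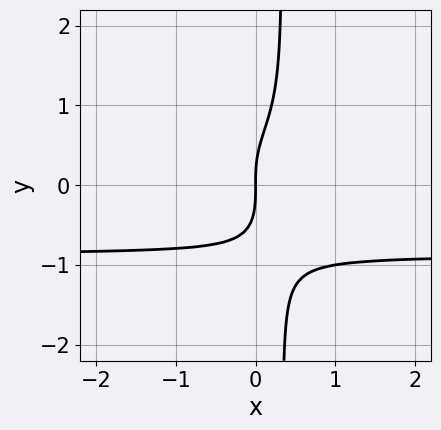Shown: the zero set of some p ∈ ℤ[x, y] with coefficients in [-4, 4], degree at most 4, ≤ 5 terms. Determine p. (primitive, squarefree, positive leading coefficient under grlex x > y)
3*x*y^3 - y^3 + 2*x

First, degree: a generic line meets the curve in up to 4 points, so deg p = 4.
Then, from the visible intercepts: it meets the x-axis at x = 0 (among the integer gridlines); it crosses the y-axis at the gridline y = 0.
Finally, together with the visible shape, these determine p as stated.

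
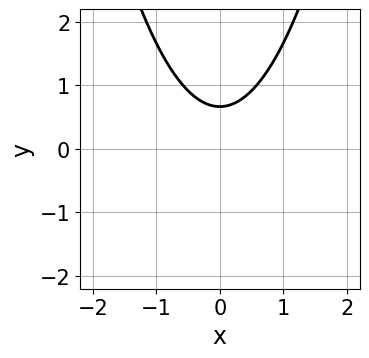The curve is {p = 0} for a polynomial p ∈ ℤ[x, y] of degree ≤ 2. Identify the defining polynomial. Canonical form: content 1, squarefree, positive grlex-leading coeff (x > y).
First, degree: no degree-1 curve has this shape, so deg p = 2.
Next, symmetries: it's symmetric under x → −x, forcing even powers of x.
Next, from the visible intercepts: no x-intercept at any integer in the box.
Finally, together with the visible shape, these determine p as stated.

3*x^2 - 3*y + 2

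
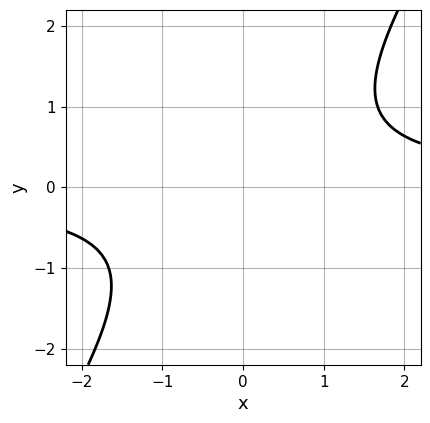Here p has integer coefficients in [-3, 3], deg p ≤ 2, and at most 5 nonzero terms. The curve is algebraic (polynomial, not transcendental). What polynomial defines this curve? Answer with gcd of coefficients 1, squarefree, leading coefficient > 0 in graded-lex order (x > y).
3*x*y - 2*y^2 - 3

(a) The degree is 2 — no degree-1 curve has this shape.
(b) Reading off the gridlines: it misses every integer gridline on the x-axis; no y-intercept at any integer in the box.
(c) Matching integer coefficients to the picture gives p.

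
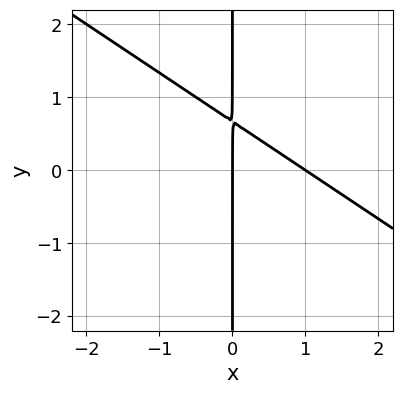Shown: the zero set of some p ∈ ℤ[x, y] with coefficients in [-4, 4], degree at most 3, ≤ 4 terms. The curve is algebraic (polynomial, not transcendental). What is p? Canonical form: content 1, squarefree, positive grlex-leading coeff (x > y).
2*x^2 + 3*x*y - 2*x

First, deg p = 2.
Then, observable constraints: every point of the y-axis in the box is on the curve; the x-axis gridline crossings are at x ∈ {0, 1}.
Finally, assembling these constraints gives the stated polynomial.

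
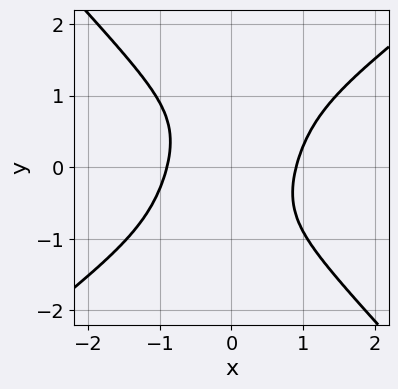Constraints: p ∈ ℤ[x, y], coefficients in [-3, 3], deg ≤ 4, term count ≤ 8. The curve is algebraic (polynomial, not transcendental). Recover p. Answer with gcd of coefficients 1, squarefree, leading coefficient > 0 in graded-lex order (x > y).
3*x^4 - 3*x^3*y - 2*x^2*y^2 + 2*x*y^3 - y^4 - 2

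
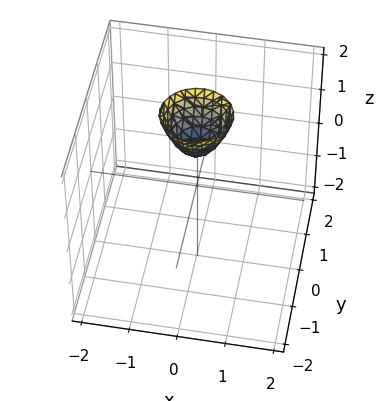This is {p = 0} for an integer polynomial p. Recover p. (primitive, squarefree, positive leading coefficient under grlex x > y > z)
1. Degree: no degree-1 surface has this shape, so deg p = 2.
2. Symmetries: rotational symmetry about the z-axis ⇒ p depends on x, y only through x² + y².
3. From the visible intercepts: one z-axis crossing is at z = 1; it misses every integer gridline on the y-axis; it misses every integer gridline on the x-axis; a circular section at z = 2 has radius between 0 and 1.
4. Fitting integer coefficients to these (and the overall shape) gives p.

2*x^2 + 2*y^2 - z + 1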